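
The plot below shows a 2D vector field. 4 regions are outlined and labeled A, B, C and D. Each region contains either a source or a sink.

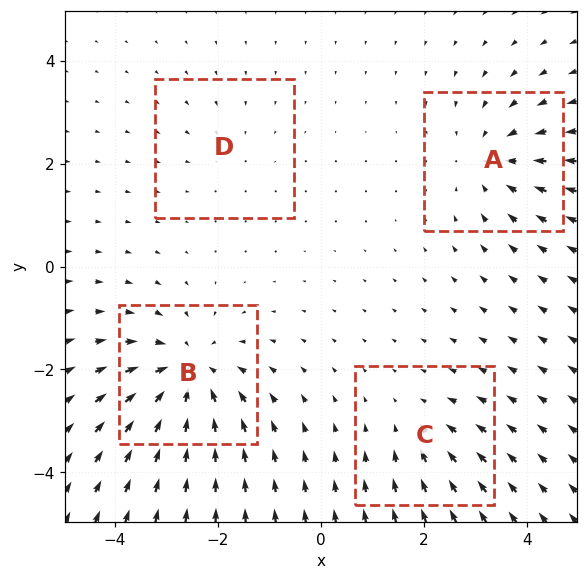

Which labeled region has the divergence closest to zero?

Divergence at each region's feature centre — A: about -4, B: about -6, C: about -3, D: about -2. Region D is closest to zero.

D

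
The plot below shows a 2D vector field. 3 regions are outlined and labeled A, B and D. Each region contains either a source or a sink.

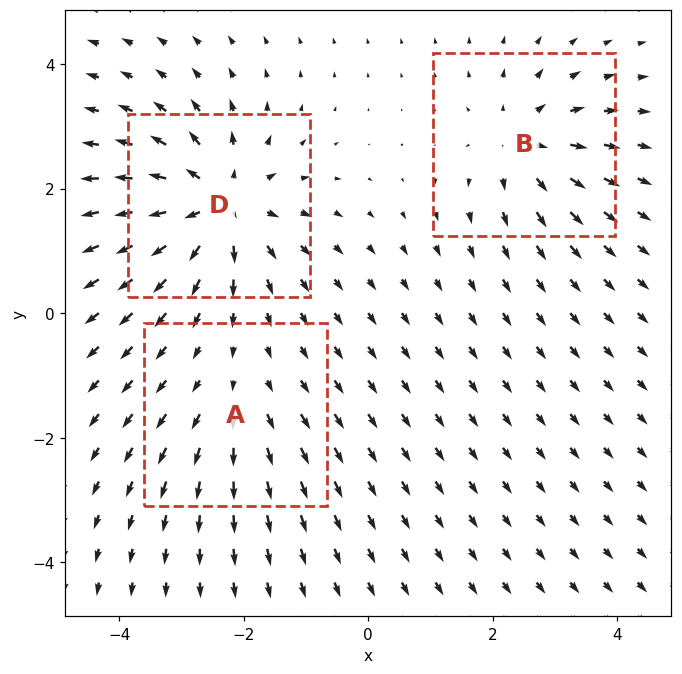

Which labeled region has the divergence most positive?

Divergence at each region's feature centre — A: about +2, B: about +3, D: about +5. Region D is most positive.

D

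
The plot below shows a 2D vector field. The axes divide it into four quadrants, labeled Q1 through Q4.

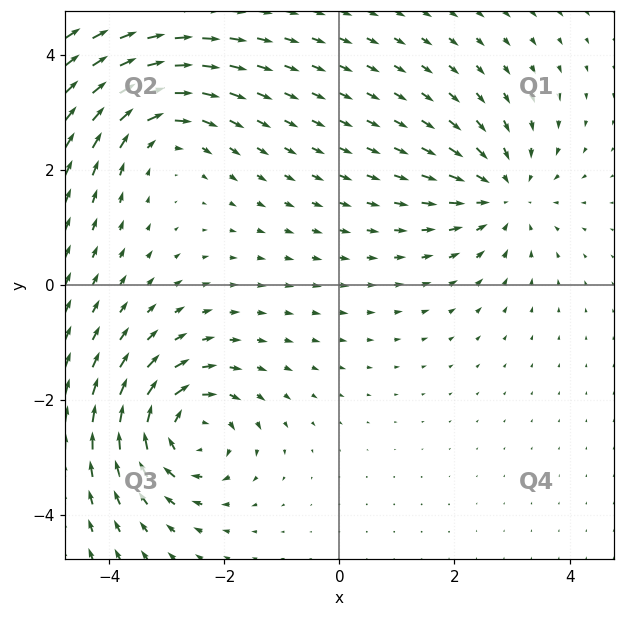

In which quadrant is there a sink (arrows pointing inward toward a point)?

The sink sits at approximately (2.8, 1.6), which lies in quadrant Q1. The divergence there is about -4, negative as expected for a sink.

Q1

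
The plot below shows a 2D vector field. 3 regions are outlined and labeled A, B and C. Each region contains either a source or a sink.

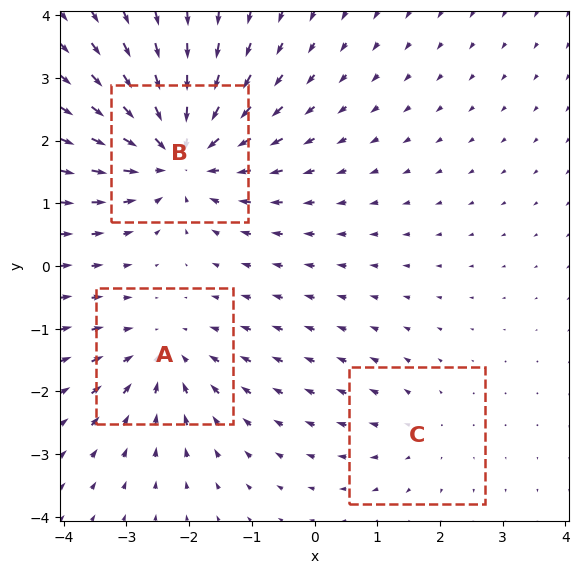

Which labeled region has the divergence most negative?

Divergence at each region's feature centre — A: about -3, B: about -5, C: about +2. Region B is most negative.

B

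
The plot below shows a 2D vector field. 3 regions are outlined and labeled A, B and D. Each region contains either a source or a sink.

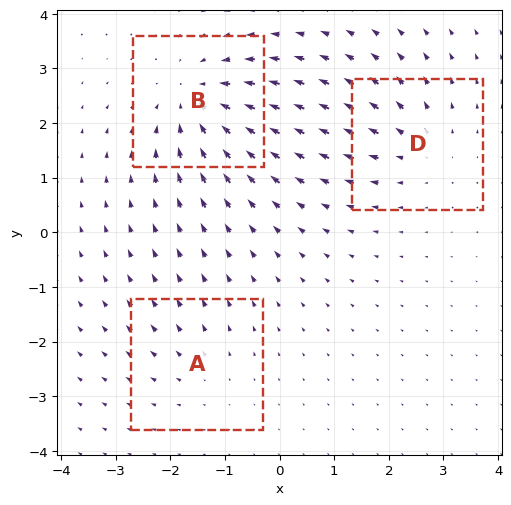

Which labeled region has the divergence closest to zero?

A

Divergence at each region's feature centre — A: about +2, B: about -5, D: about +3. Region A is closest to zero.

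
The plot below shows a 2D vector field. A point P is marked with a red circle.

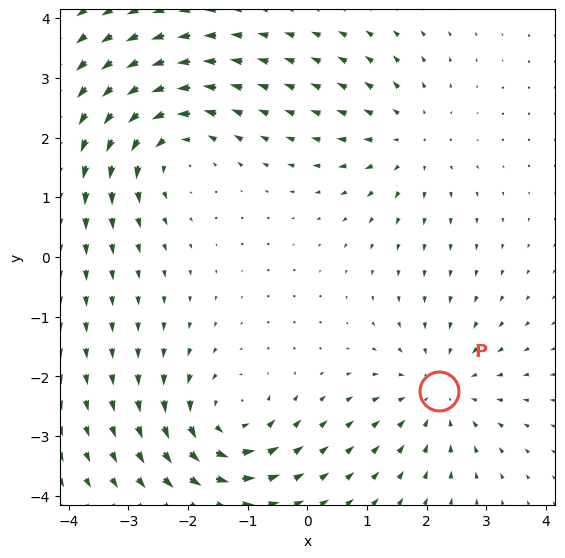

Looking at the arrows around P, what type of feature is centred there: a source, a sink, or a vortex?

At P (2.2, -2.2) the arrows converge inward. Divergence about -3, curl ≈0 — negative divergence with near-zero curl is a sink.

sink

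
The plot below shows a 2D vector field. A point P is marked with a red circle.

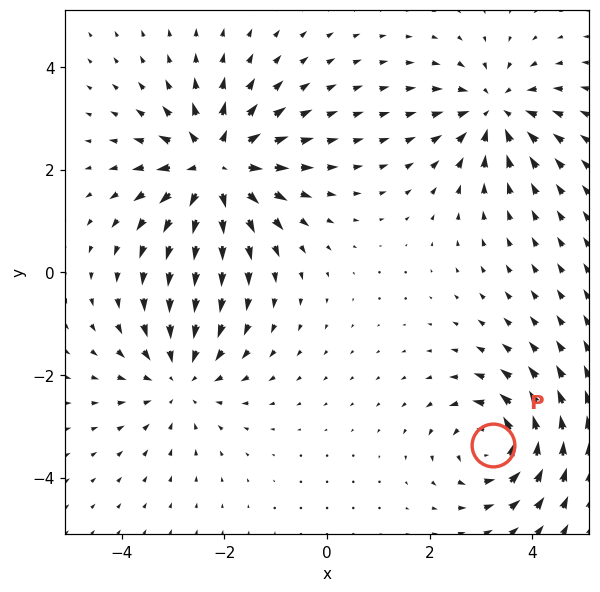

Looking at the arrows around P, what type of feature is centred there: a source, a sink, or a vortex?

At P (3.2, -3.4) the arrows circulate counterclockwise. Divergence ≈0, curl about +5 — near-zero divergence with nonzero curl is a vortex.

vortex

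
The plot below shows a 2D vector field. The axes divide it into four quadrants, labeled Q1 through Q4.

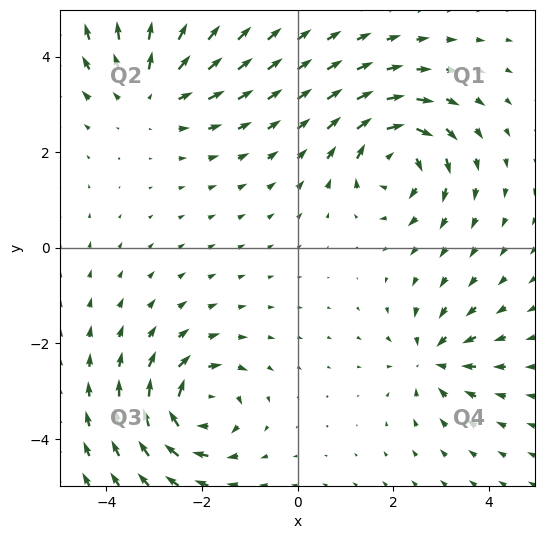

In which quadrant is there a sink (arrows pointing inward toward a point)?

The sink sits at approximately (2.8, -2.3), which lies in quadrant Q4. The divergence there is about -5, negative as expected for a sink.

Q4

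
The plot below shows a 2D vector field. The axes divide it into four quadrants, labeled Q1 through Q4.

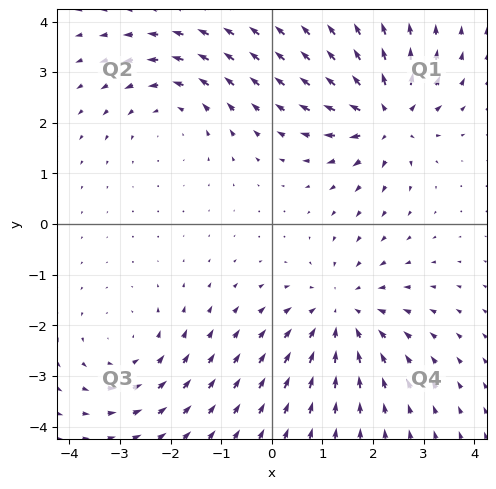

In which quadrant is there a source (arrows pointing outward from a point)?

The source sits at approximately (2.3, 2.1), which lies in quadrant Q1. The divergence there is about +6, positive as expected for a source.

Q1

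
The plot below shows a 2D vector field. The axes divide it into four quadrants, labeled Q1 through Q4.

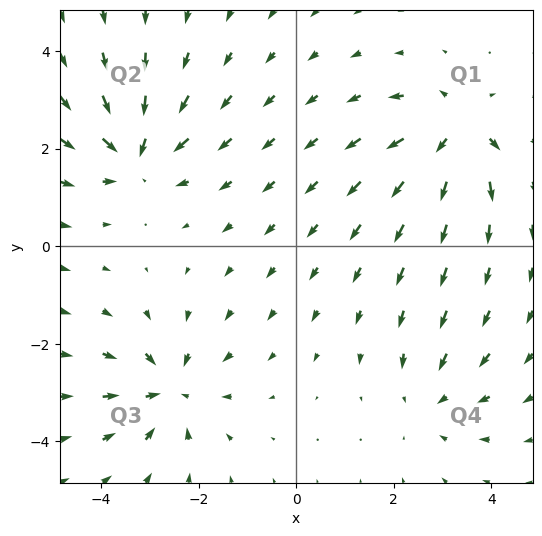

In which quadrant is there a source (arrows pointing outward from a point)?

The source sits at approximately (3.3, 2.3), which lies in quadrant Q1. The divergence there is about +6, positive as expected for a source.

Q1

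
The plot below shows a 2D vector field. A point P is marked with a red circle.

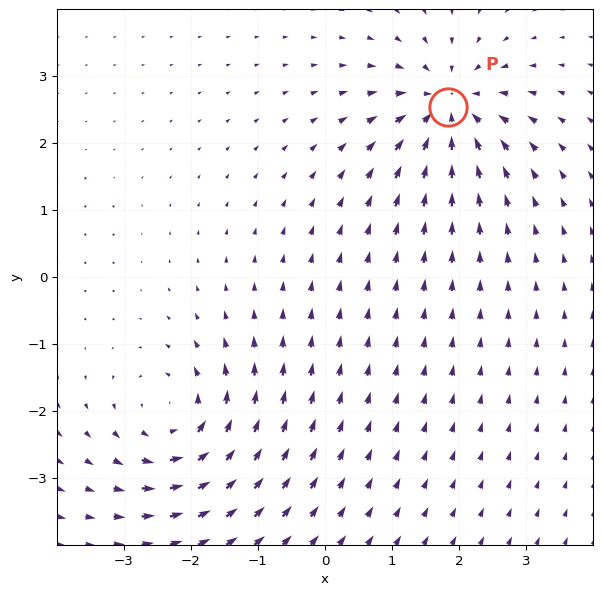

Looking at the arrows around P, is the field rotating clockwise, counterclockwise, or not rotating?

Near P at (1.8, 2.5) the arrows show no circulation. The curl there is ≈0.

not rotating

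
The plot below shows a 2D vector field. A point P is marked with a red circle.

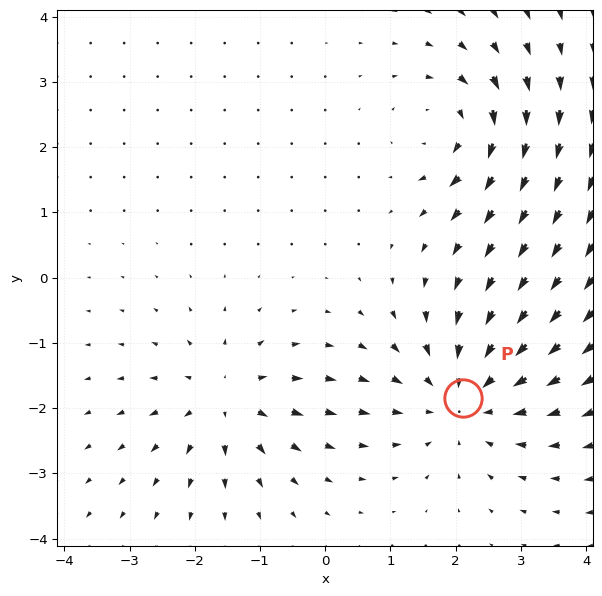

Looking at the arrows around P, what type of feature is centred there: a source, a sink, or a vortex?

At P (2.1, -1.8) the arrows converge inward. Divergence about -4, curl ≈0 — negative divergence with near-zero curl is a sink.

sink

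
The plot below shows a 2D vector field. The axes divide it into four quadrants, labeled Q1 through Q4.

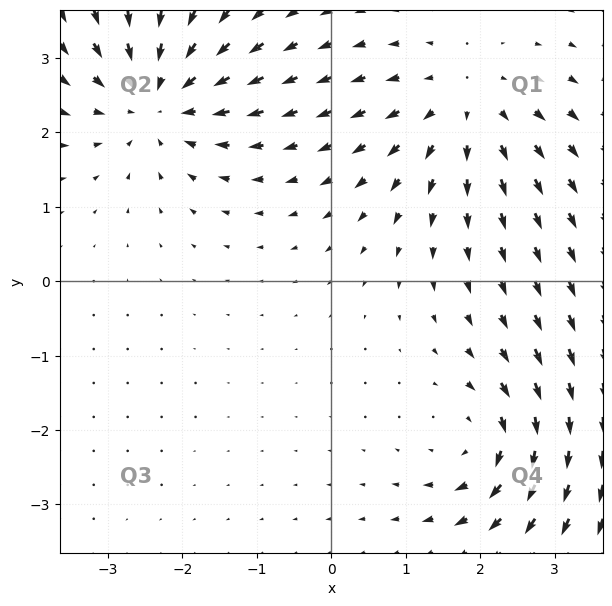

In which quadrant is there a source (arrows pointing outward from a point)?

The source sits at approximately (1.8, 2.4), which lies in quadrant Q1. The divergence there is about +3, positive as expected for a source.

Q1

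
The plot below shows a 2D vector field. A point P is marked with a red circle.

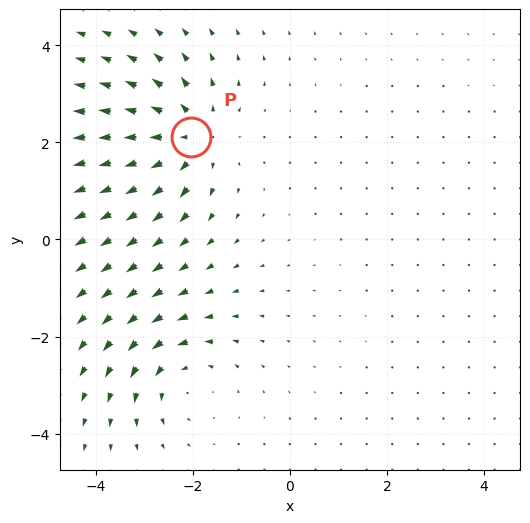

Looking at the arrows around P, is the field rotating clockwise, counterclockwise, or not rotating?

Near P at (-2.0, 2.1) the arrows show no circulation. The curl there is ≈0.

not rotating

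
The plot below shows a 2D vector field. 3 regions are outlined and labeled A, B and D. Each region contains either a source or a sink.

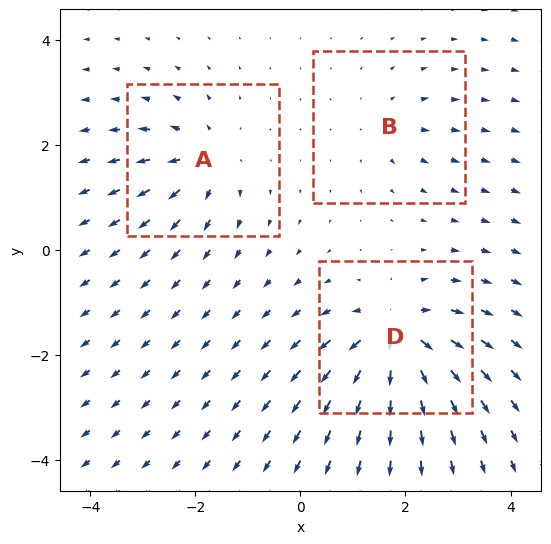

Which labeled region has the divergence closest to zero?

B

Divergence at each region's feature centre — A: about +4, B: about +2, D: about +6. Region B is closest to zero.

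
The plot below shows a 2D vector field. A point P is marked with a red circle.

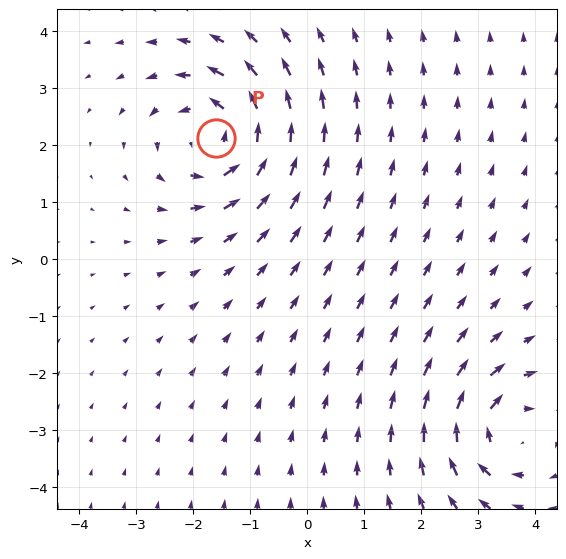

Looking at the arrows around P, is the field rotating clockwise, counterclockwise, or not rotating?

counterclockwise

Near P at (-1.6, 2.1) the arrows circulate counterclockwise. The curl (z-component) there is about +5; positive curl means counterclockwise rotation.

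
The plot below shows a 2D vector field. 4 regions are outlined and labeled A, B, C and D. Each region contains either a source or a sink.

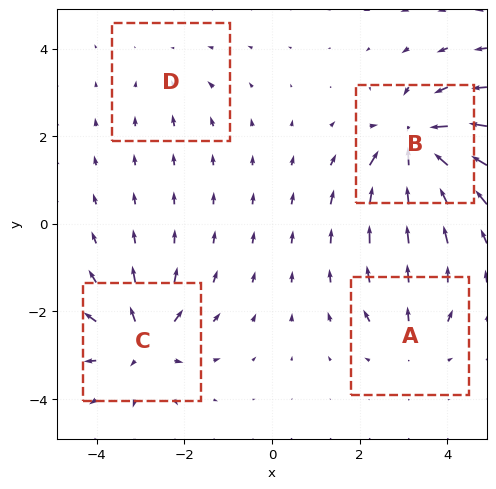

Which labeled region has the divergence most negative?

Divergence at each region's feature centre — A: about +4, B: about -8, C: about +6, D: about -2. Region B is most negative.

B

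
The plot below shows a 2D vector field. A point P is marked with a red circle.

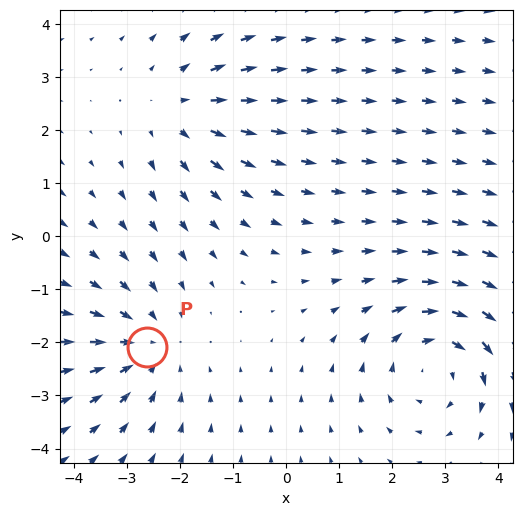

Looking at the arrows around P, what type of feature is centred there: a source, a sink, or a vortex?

sink

At P (-2.6, -2.1) the arrows converge inward. Divergence about -3, curl ≈0 — negative divergence with near-zero curl is a sink.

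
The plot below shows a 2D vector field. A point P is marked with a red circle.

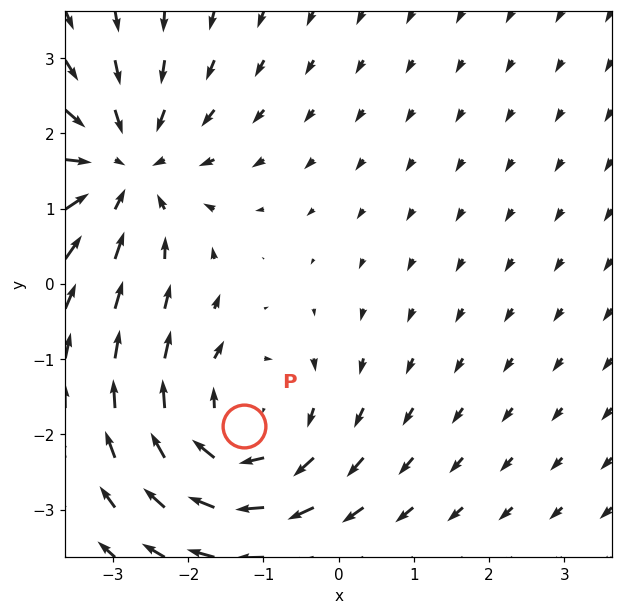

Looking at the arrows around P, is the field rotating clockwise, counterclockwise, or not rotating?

Near P at (-1.3, -1.9) the arrows circulate clockwise. The curl (z-component) there is about -4; negative curl means clockwise rotation.

clockwise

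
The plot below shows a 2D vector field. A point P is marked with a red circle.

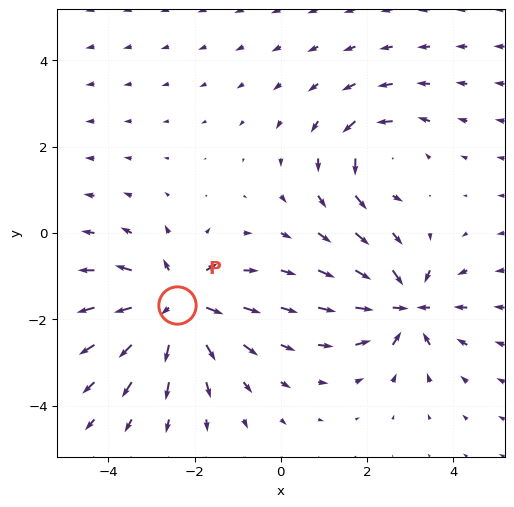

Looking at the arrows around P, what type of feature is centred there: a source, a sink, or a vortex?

At P (-2.4, -1.7) the arrows spread outward. Divergence about +5, curl ≈0 — positive divergence with near-zero curl is a source.

source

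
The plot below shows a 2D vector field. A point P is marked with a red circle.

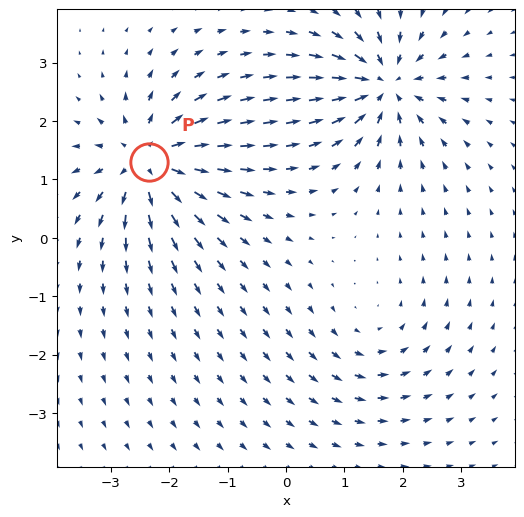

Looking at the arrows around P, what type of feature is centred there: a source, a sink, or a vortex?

source

At P (-2.3, 1.3) the arrows spread outward. Divergence about +6, curl ≈0 — positive divergence with near-zero curl is a source.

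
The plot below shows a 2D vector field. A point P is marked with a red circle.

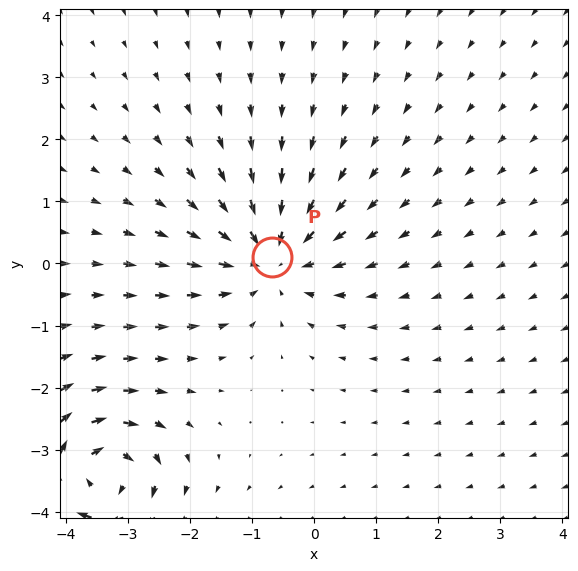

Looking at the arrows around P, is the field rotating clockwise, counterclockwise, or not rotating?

not rotating

Near P at (-0.7, 0.1) the arrows show no circulation. The curl there is ≈0.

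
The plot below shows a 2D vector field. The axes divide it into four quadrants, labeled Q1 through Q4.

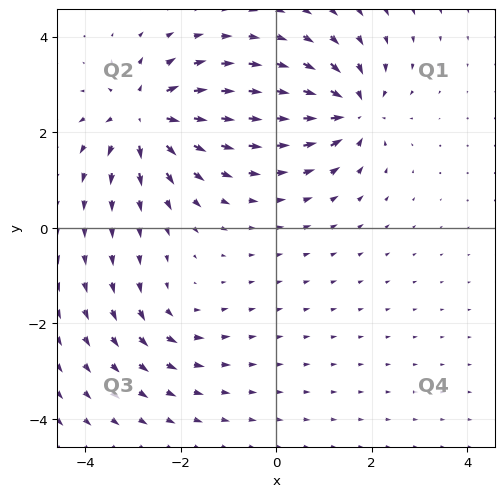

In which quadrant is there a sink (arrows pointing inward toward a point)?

Q1

The sink sits at approximately (1.6, 2.5), which lies in quadrant Q1. The divergence there is about -6, negative as expected for a sink.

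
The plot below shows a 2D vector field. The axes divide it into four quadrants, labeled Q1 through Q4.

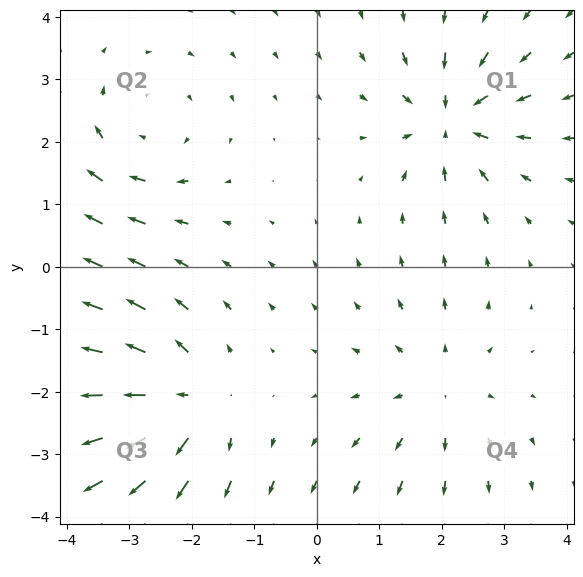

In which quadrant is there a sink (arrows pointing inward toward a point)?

The sink sits at approximately (2.2, 2.4), which lies in quadrant Q1. The divergence there is about -5, negative as expected for a sink.

Q1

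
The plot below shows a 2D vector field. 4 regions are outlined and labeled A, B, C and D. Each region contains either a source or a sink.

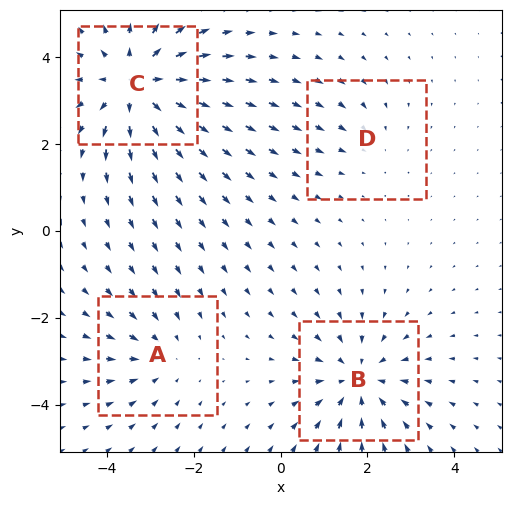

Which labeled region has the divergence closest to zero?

D

Divergence at each region's feature centre — A: about -3, B: about -4, C: about +6, D: about -2. Region D is closest to zero.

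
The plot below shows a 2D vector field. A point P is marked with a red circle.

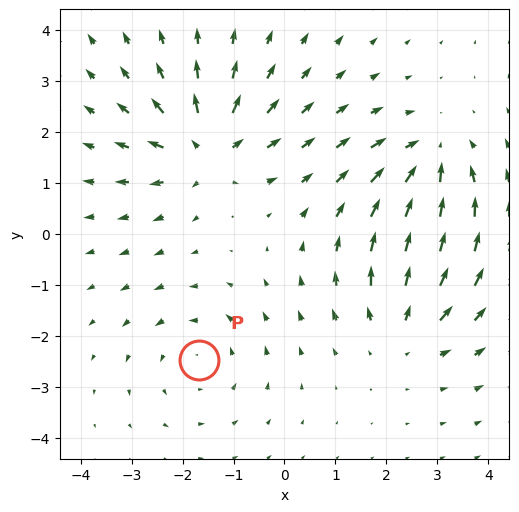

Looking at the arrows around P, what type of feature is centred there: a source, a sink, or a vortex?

At P (-1.7, -2.5) the arrows circulate counterclockwise. Divergence ≈0, curl about +2 — near-zero divergence with nonzero curl is a vortex.

vortex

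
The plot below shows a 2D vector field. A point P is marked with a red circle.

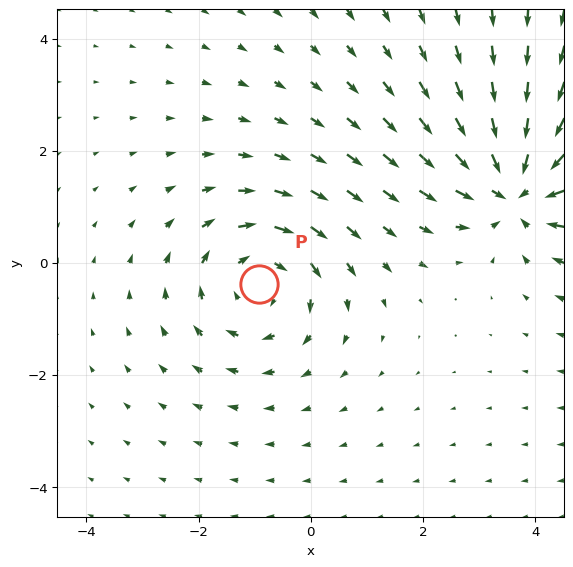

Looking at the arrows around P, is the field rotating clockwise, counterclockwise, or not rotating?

Near P at (-0.9, -0.4) the arrows circulate clockwise. The curl (z-component) there is about -3; negative curl means clockwise rotation.

clockwise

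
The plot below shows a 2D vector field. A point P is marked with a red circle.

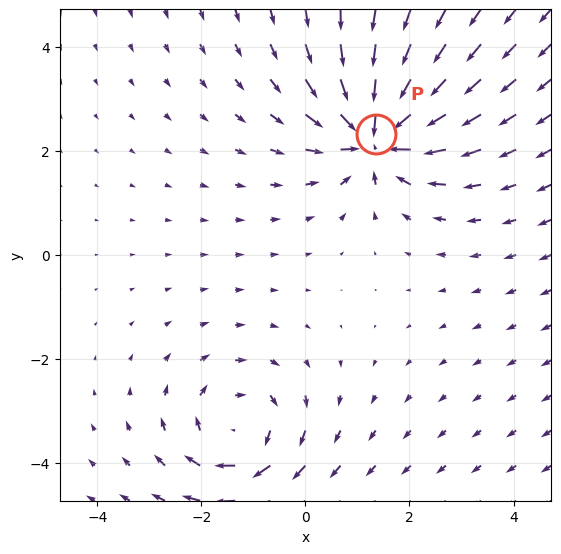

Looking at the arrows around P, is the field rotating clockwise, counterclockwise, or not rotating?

Near P at (1.4, 2.3) the arrows show no circulation. The curl there is ≈0.

not rotating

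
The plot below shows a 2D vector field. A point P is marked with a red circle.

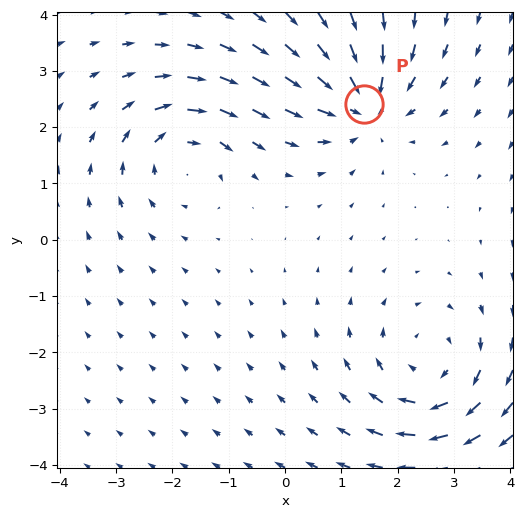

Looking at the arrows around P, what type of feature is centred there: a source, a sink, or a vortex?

At P (1.4, 2.4) the arrows converge inward. Divergence about -5, curl ≈0 — negative divergence with near-zero curl is a sink.

sink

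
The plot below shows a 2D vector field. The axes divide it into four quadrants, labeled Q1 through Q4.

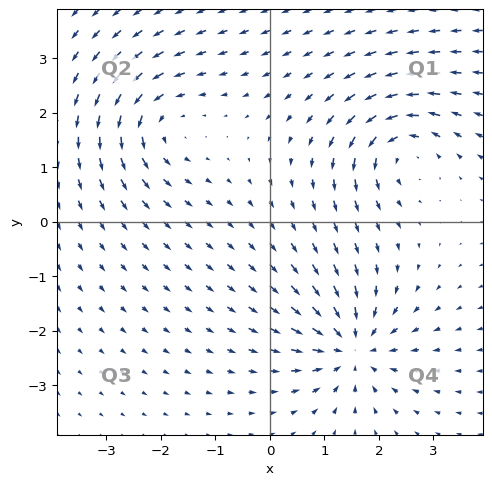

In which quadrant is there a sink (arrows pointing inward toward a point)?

The sink sits at approximately (1.5, -2.3), which lies in quadrant Q4. The divergence there is about -5, negative as expected for a sink.

Q4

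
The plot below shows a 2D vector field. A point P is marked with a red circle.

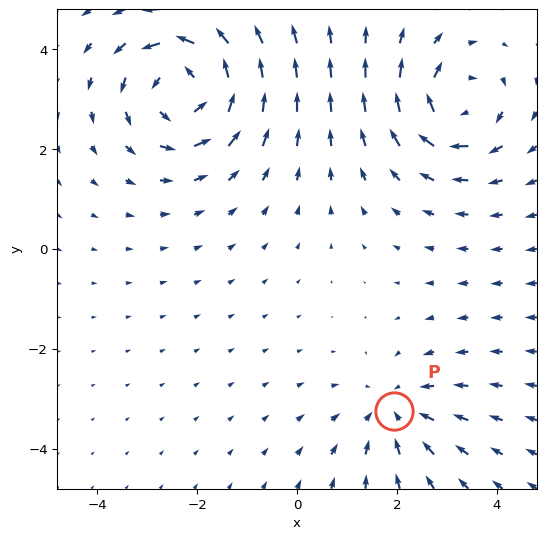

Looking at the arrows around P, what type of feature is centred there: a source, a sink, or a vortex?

At P (1.9, -3.3) the arrows converge inward. Divergence about -3, curl ≈0 — negative divergence with near-zero curl is a sink.

sink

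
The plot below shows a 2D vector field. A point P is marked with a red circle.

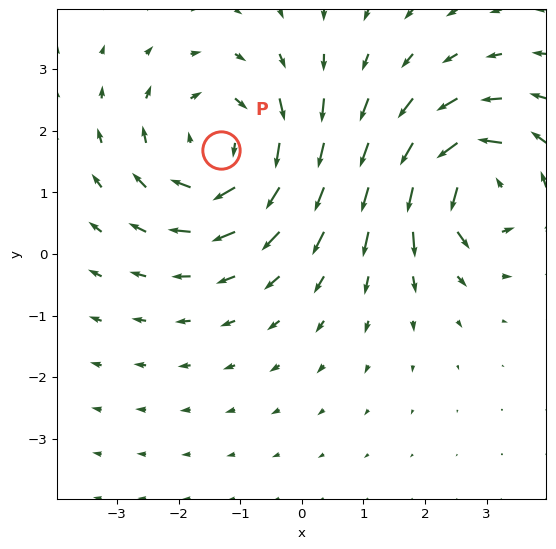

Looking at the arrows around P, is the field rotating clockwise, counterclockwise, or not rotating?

Near P at (-1.3, 1.7) the arrows circulate clockwise. The curl (z-component) there is about -4; negative curl means clockwise rotation.

clockwise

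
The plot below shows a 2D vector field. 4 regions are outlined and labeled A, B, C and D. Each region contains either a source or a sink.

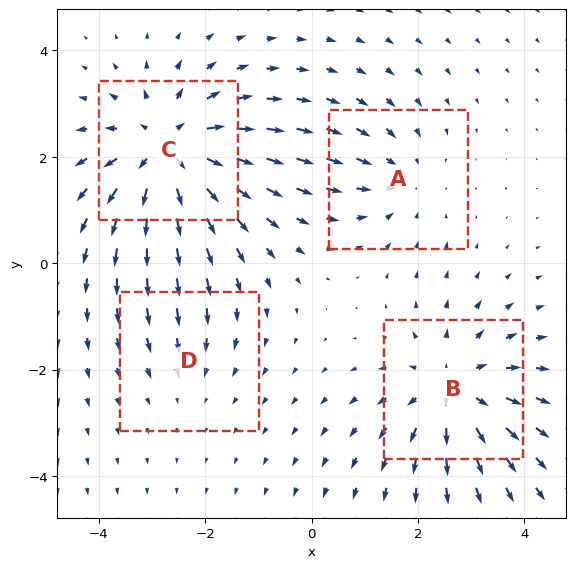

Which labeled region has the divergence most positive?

C

Divergence at each region's feature centre — A: about -3, B: about +5, C: about +6, D: about -2. Region C is most positive.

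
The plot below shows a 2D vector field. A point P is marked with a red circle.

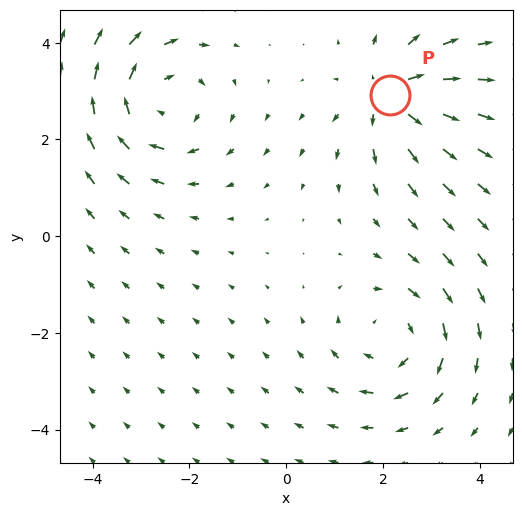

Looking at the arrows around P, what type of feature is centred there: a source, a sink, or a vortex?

At P (2.1, 2.9) the arrows spread outward. Divergence about +5, curl ≈0 — positive divergence with near-zero curl is a source.

source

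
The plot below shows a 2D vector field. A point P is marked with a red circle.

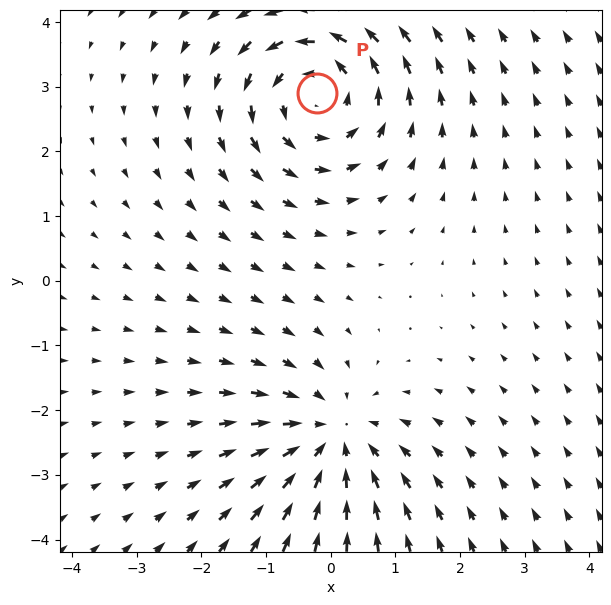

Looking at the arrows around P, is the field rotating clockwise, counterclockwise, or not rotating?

counterclockwise

Near P at (-0.2, 2.9) the arrows circulate counterclockwise. The curl (z-component) there is about +4; positive curl means counterclockwise rotation.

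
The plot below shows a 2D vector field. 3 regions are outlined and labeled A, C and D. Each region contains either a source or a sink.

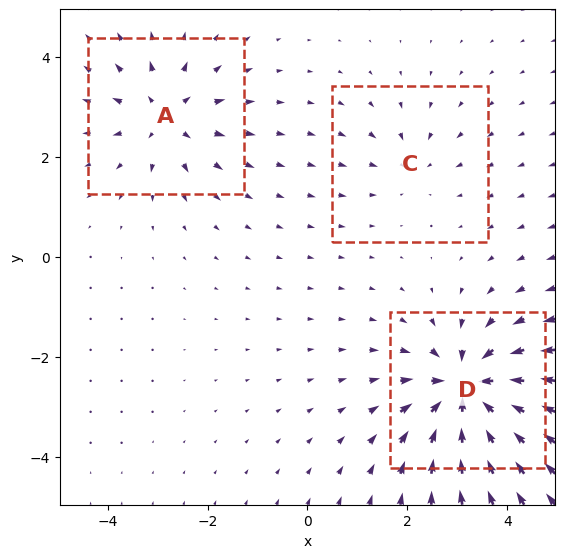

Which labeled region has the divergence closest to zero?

Divergence at each region's feature centre — A: about +4, C: about -2, D: about -6. Region C is closest to zero.

C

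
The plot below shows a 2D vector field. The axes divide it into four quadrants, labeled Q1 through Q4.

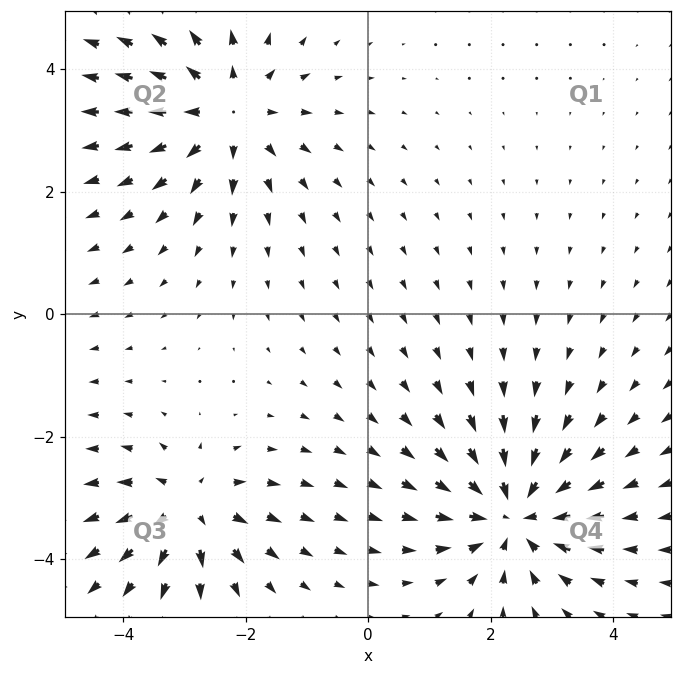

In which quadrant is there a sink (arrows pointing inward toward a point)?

Q4

The sink sits at approximately (2.4, -3.3), which lies in quadrant Q4. The divergence there is about -6, negative as expected for a sink.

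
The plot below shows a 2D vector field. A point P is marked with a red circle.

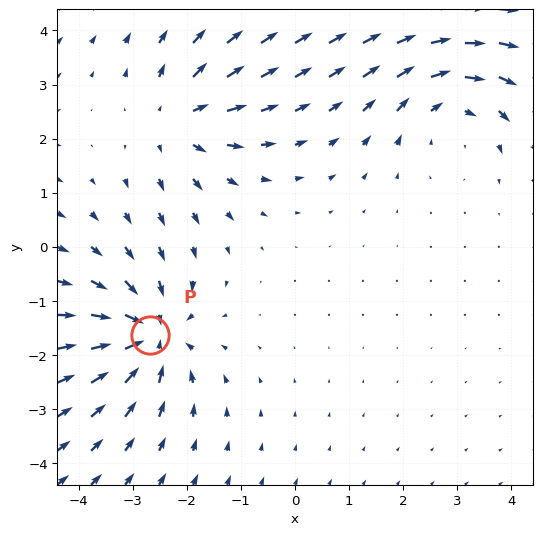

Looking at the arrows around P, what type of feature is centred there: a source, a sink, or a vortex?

sink

At P (-2.7, -1.6) the arrows converge inward. Divergence about -4, curl ≈0 — negative divergence with near-zero curl is a sink.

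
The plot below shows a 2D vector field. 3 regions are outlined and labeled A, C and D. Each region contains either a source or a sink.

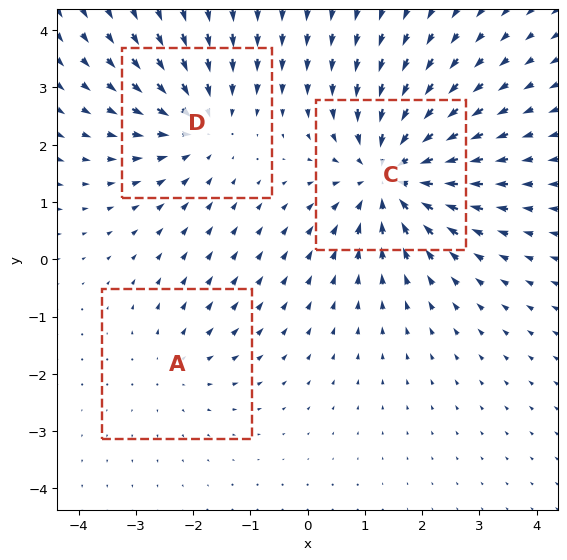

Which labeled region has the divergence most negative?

Divergence at each region's feature centre — A: about +2, C: about -5, D: about -3. Region C is most negative.

C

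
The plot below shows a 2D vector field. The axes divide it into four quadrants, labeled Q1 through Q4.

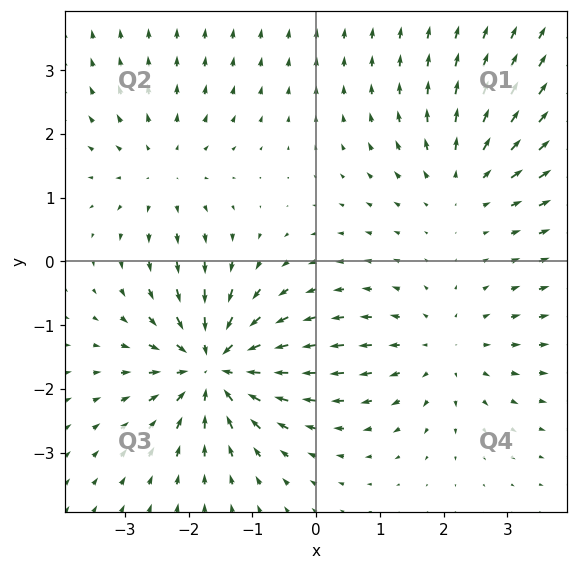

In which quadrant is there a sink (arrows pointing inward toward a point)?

Q3

The sink sits at approximately (-1.6, -1.6), which lies in quadrant Q3. The divergence there is about -6, negative as expected for a sink.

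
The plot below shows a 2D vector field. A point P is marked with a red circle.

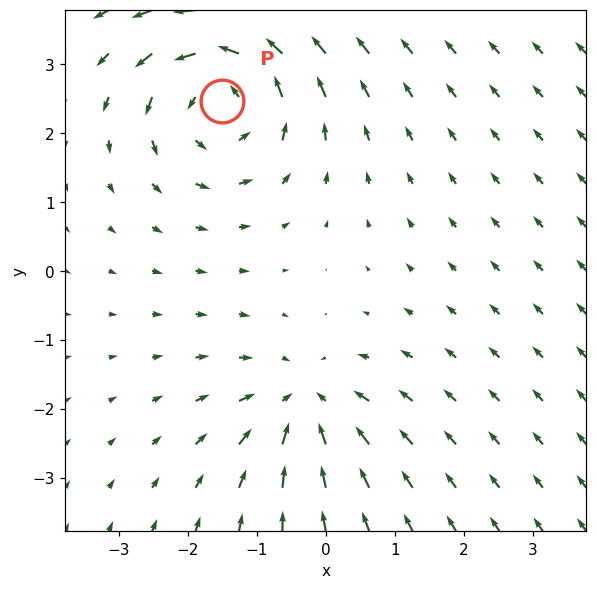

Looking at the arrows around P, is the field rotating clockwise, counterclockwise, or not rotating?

counterclockwise

Near P at (-1.5, 2.5) the arrows circulate counterclockwise. The curl (z-component) there is about +5; positive curl means counterclockwise rotation.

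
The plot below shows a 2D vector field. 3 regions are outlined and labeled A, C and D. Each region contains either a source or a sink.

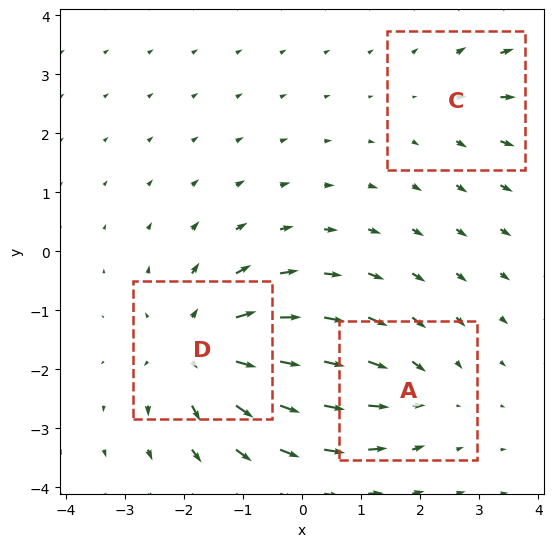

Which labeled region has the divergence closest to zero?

C

Divergence at each region's feature centre — A: about -3, C: about +2, D: about +5. Region C is closest to zero.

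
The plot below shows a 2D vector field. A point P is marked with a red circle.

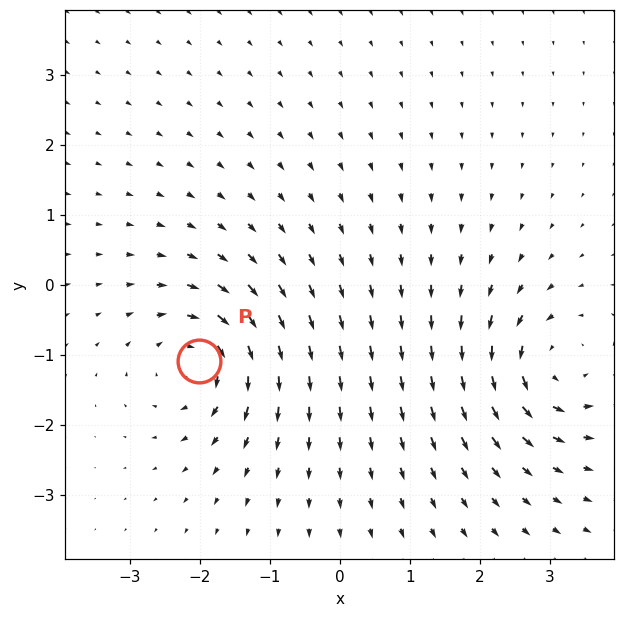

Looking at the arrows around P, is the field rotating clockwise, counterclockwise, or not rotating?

clockwise

Near P at (-2.0, -1.1) the arrows circulate clockwise. The curl (z-component) there is about -6; negative curl means clockwise rotation.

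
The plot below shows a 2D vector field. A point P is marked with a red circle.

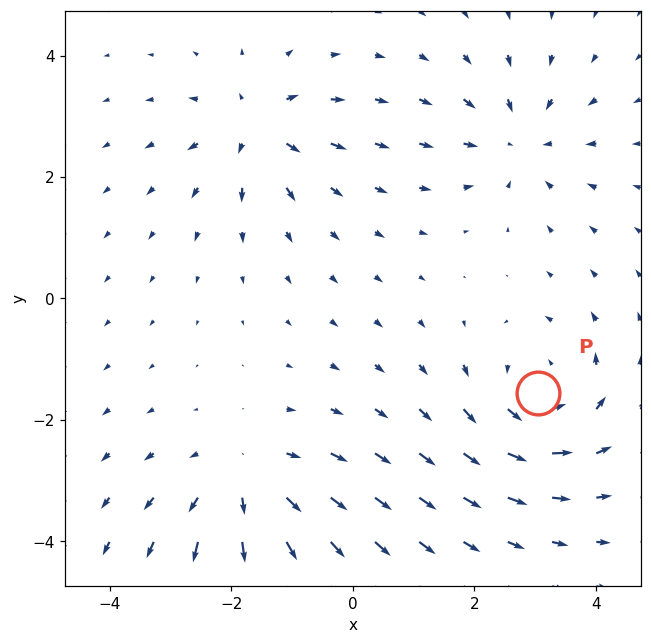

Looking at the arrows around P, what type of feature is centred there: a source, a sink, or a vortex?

At P (3.0, -1.6) the arrows circulate counterclockwise. Divergence ≈0, curl about +5 — near-zero divergence with nonzero curl is a vortex.

vortex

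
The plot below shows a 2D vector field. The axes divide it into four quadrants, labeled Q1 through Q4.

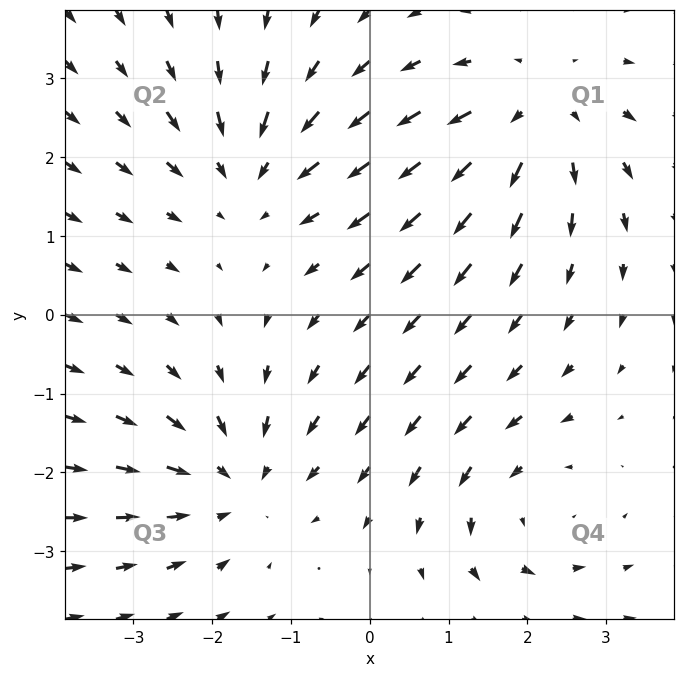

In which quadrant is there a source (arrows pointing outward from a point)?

The source sits at approximately (2.1, 2.5), which lies in quadrant Q1. The divergence there is about +3, positive as expected for a source.

Q1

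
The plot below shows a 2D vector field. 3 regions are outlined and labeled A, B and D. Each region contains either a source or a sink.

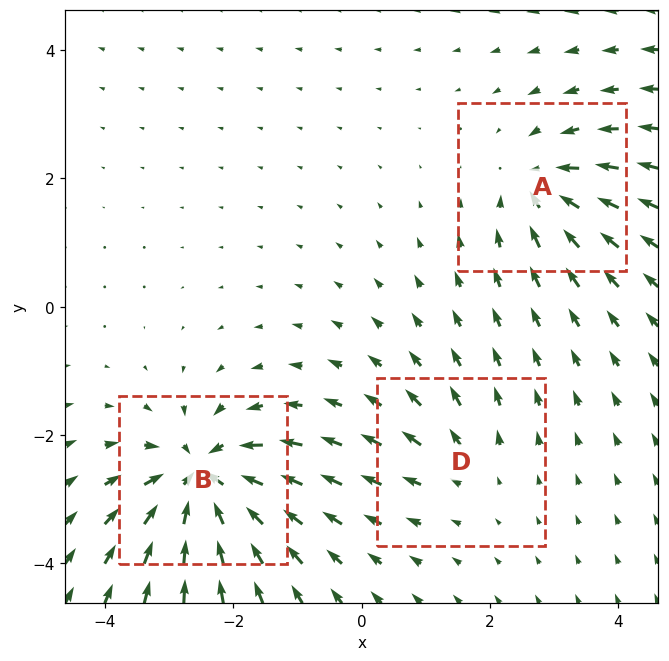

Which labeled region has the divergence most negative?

B

Divergence at each region's feature centre — A: about -4, B: about -6, D: about +2. Region B is most negative.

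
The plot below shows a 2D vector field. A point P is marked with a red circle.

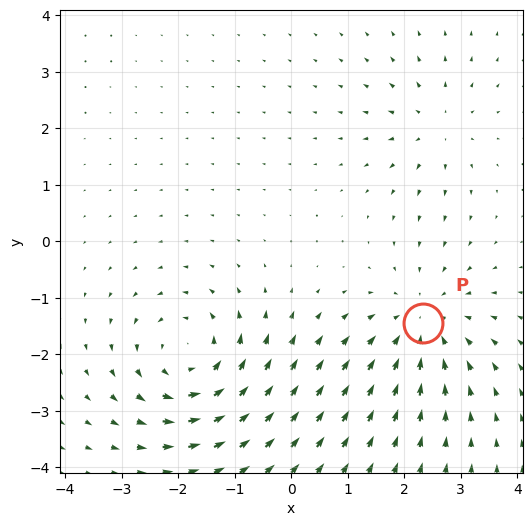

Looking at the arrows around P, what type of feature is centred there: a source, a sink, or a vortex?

sink

At P (2.3, -1.4) the arrows converge inward. Divergence about -4, curl ≈0 — negative divergence with near-zero curl is a sink.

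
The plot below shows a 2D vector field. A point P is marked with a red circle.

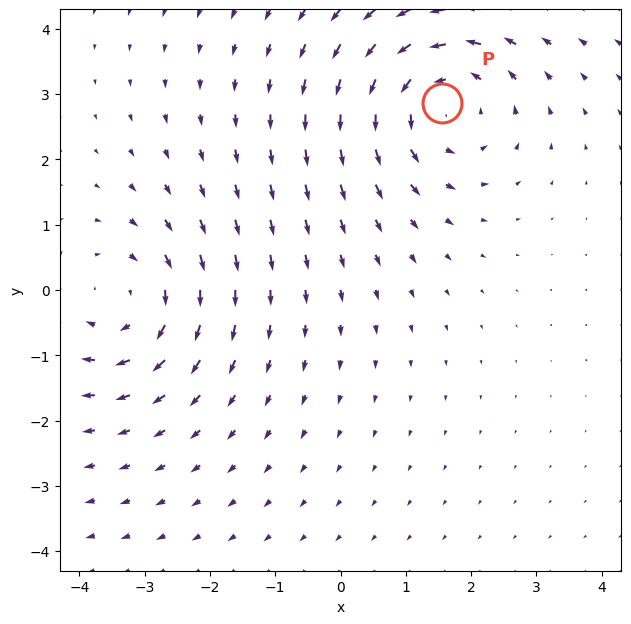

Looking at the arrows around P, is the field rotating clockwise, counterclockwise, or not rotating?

counterclockwise

Near P at (1.6, 2.9) the arrows circulate counterclockwise. The curl (z-component) there is about +4; positive curl means counterclockwise rotation.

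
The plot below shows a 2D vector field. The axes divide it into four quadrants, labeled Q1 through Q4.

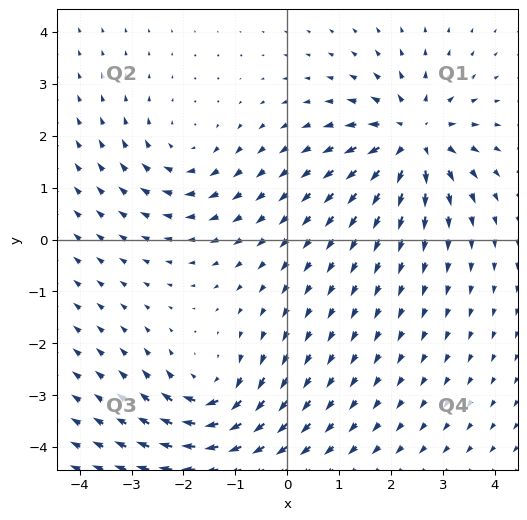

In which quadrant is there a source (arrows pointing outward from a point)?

The source sits at approximately (2.4, 2.0), which lies in quadrant Q1. The divergence there is about +6, positive as expected for a source.

Q1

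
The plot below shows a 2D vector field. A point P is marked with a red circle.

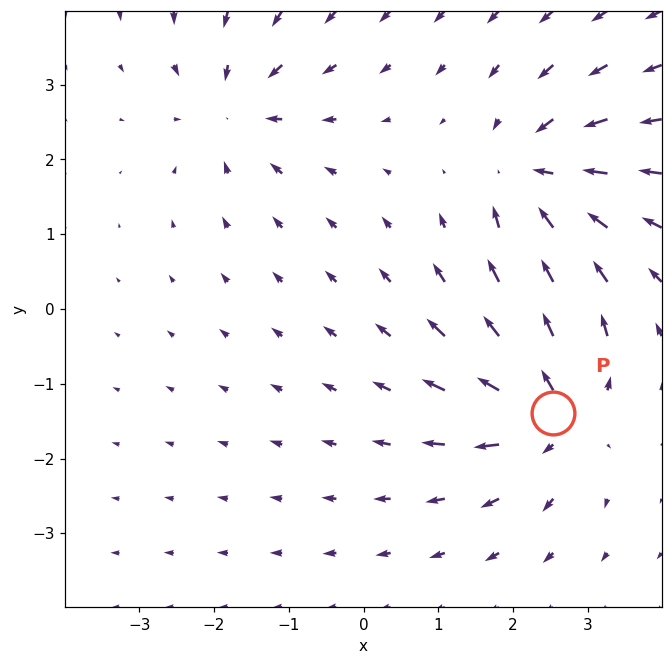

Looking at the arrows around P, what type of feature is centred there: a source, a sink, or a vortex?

At P (2.5, -1.4) the arrows spread outward. Divergence about +5, curl ≈0 — positive divergence with near-zero curl is a source.

source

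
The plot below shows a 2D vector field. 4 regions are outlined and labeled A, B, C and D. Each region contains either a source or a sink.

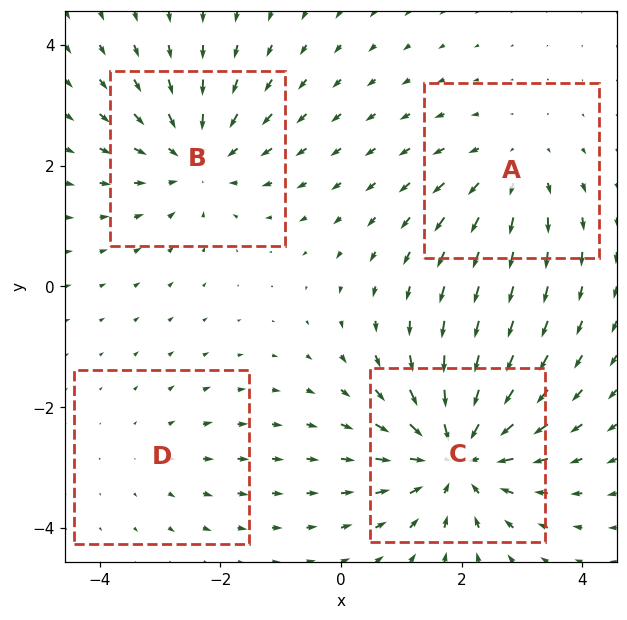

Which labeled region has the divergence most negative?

C

Divergence at each region's feature centre — A: about +3, B: about -4, C: about -6, D: about +2. Region C is most negative.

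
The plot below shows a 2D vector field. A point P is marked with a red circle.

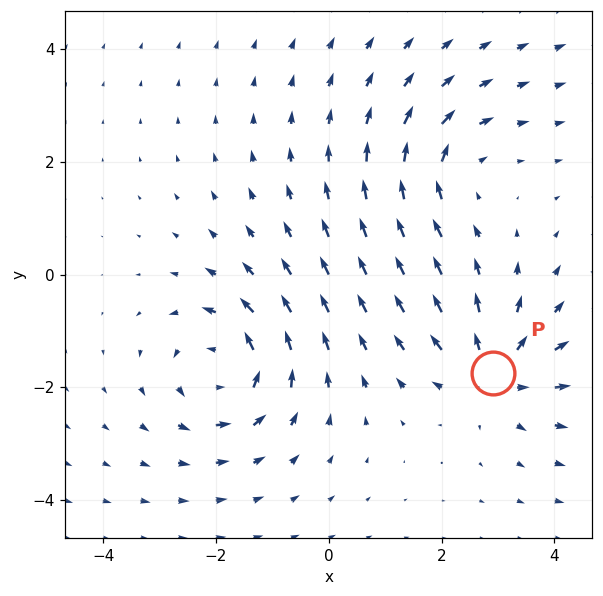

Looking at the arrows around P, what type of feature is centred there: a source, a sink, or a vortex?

At P (2.9, -1.7) the arrows spread outward. Divergence about +5, curl ≈0 — positive divergence with near-zero curl is a source.

source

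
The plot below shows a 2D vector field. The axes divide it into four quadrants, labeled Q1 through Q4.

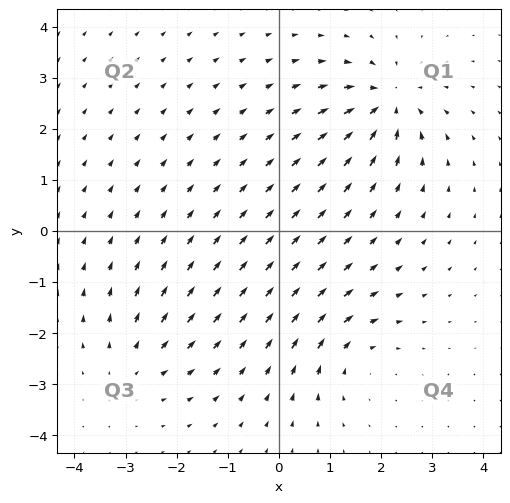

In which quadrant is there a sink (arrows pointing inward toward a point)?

Q1

The sink sits at approximately (2.1, 2.5), which lies in quadrant Q1. The divergence there is about -6, negative as expected for a sink.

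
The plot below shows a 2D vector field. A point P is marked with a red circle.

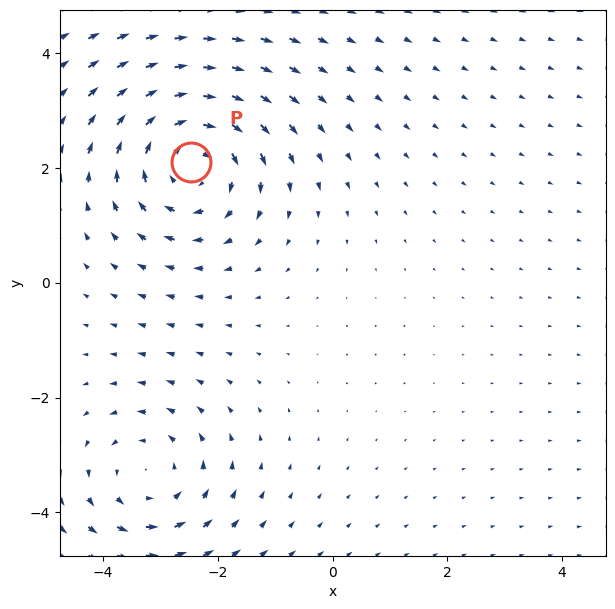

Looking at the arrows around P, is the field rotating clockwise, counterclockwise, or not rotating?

Near P at (-2.5, 2.1) the arrows circulate clockwise. The curl (z-component) there is about -4; negative curl means clockwise rotation.

clockwise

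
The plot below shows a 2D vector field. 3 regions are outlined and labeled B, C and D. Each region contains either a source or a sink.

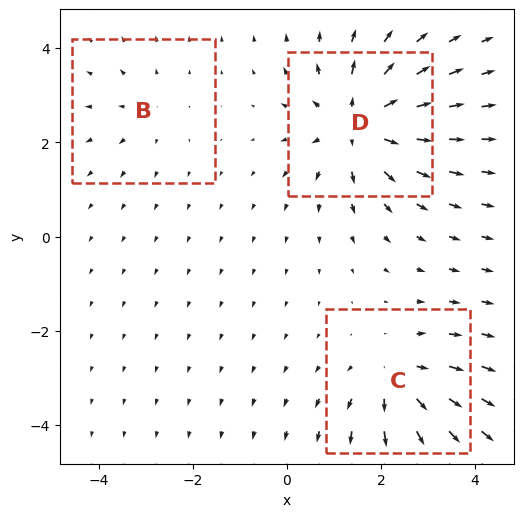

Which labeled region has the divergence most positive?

D

Divergence at each region's feature centre — B: about +2, C: about +4, D: about +5. Region D is most positive.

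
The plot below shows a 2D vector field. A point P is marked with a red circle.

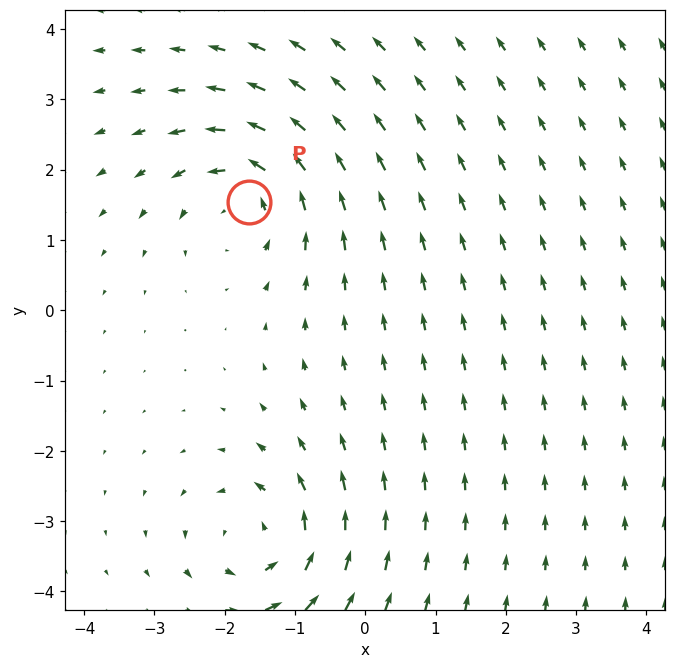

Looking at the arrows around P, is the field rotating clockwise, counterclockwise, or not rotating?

Near P at (-1.7, 1.5) the arrows circulate counterclockwise. The curl (z-component) there is about +5; positive curl means counterclockwise rotation.

counterclockwise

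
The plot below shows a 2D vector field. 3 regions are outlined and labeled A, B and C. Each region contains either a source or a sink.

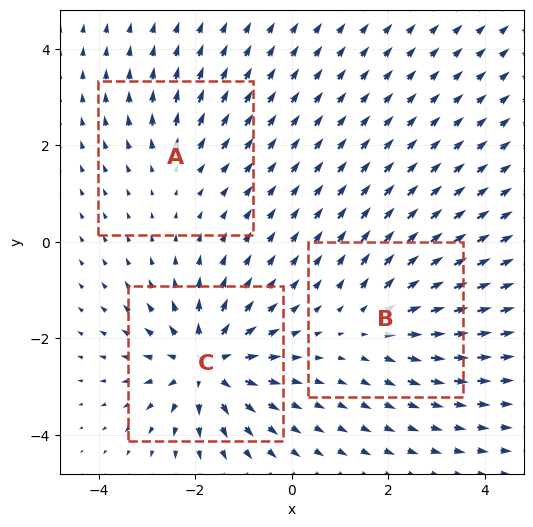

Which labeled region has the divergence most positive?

Divergence at each region's feature centre — A: about +2, B: about +3, C: about +6. Region C is most positive.

C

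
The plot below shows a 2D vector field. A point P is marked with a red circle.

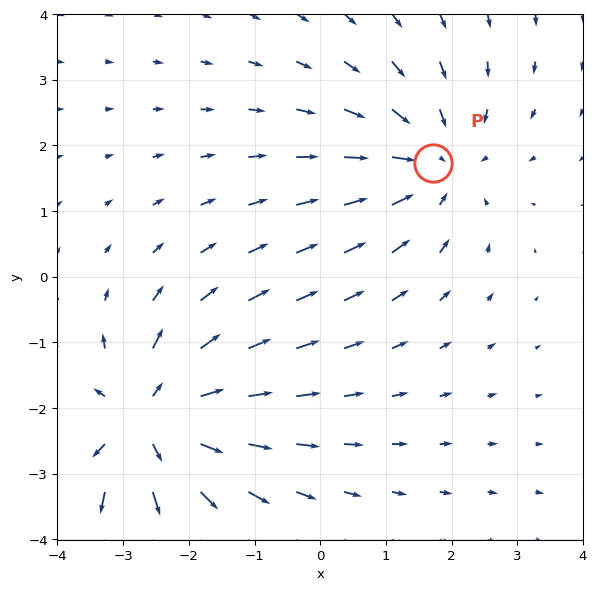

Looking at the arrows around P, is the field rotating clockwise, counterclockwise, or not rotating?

Near P at (1.7, 1.7) the arrows show no circulation. The curl there is ≈0.

not rotating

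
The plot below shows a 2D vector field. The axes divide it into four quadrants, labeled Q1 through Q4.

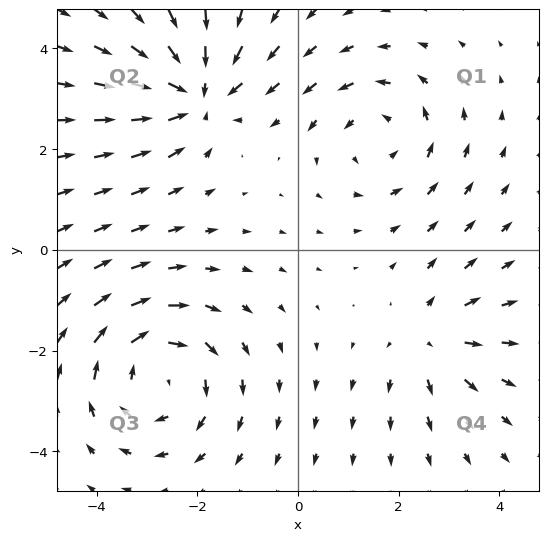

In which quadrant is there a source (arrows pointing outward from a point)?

Q4

The source sits at approximately (2.7, -1.8), which lies in quadrant Q4. The divergence there is about +3, positive as expected for a source.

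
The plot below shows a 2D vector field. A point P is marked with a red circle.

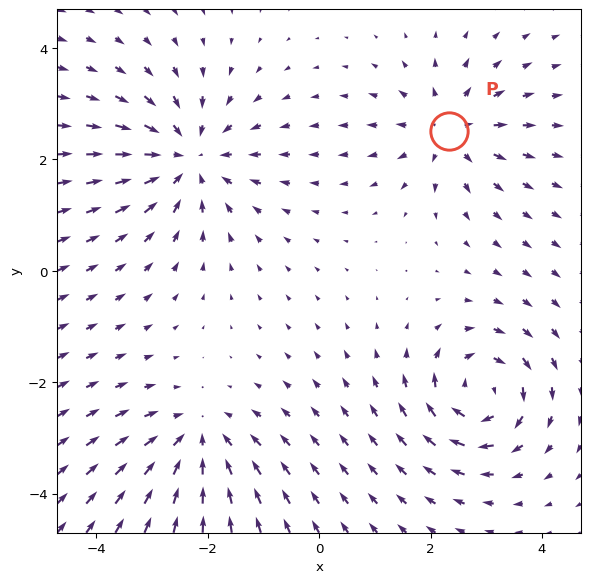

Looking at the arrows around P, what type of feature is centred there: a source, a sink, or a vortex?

source

At P (2.3, 2.5) the arrows spread outward. Divergence about +5, curl ≈0 — positive divergence with near-zero curl is a source.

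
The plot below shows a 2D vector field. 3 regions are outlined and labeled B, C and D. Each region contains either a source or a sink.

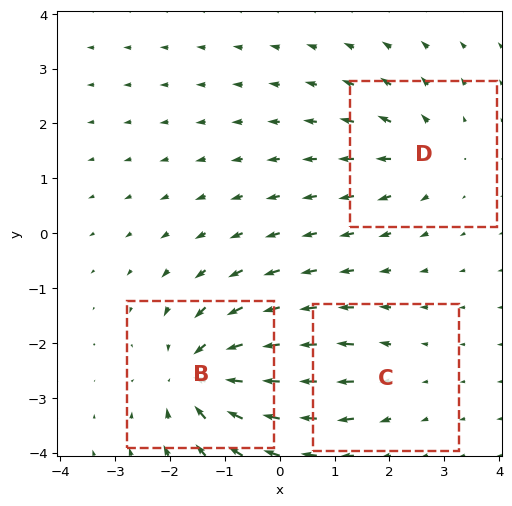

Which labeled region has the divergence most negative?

B

Divergence at each region's feature centre — B: about -6, C: about +2, D: about +3. Region B is most negative.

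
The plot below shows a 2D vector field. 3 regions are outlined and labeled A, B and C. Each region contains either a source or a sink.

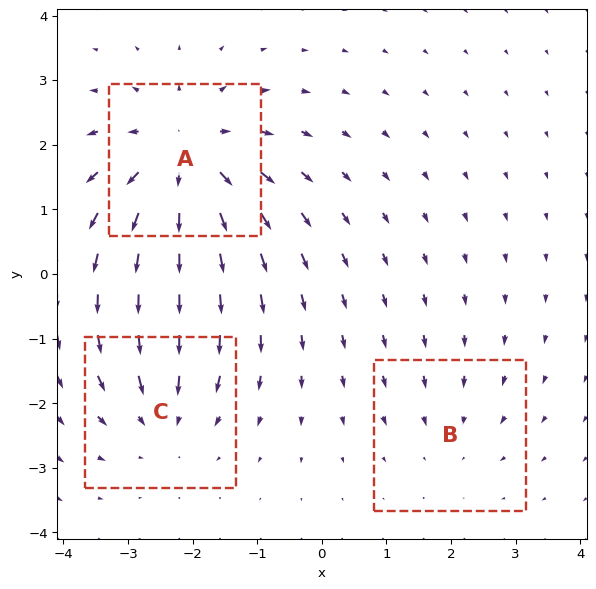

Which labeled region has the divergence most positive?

Divergence at each region's feature centre — A: about +5, B: about -2, C: about -3. Region A is most positive.

A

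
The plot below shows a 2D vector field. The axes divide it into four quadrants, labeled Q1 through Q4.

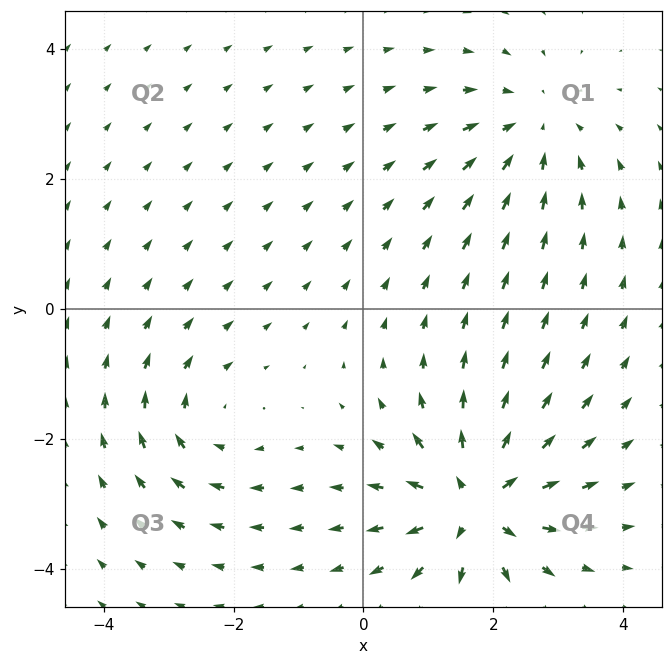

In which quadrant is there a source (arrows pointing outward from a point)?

The source sits at approximately (1.7, -3.0), which lies in quadrant Q4. The divergence there is about +6, positive as expected for a source.

Q4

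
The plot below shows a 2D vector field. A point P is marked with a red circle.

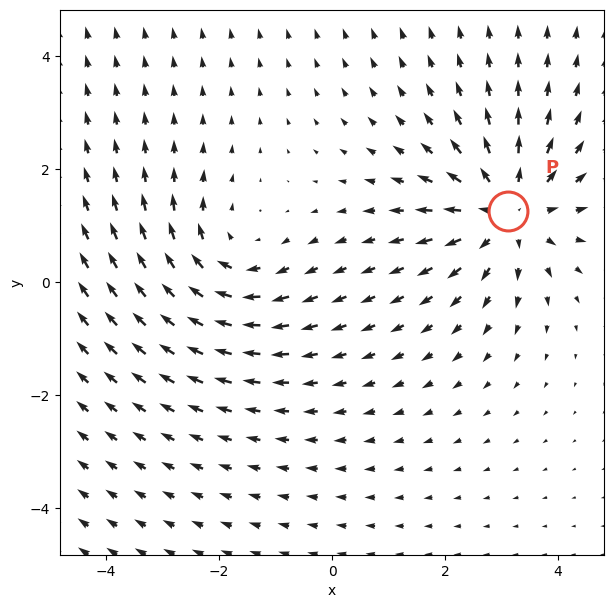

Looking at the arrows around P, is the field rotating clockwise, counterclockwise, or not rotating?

Near P at (3.1, 1.3) the arrows show no circulation. The curl there is ≈0.

not rotating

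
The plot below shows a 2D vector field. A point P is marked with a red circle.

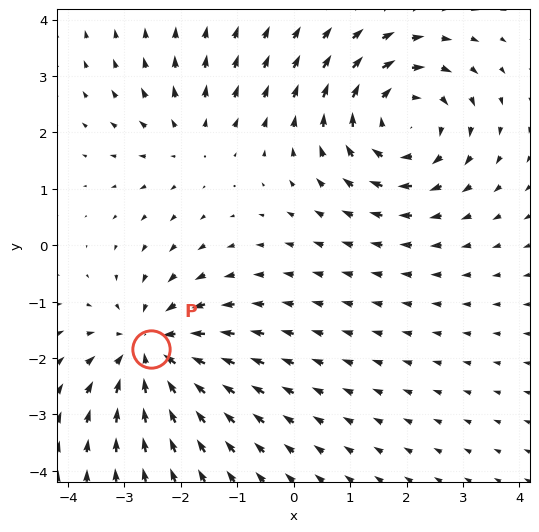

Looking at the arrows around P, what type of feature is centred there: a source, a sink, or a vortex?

At P (-2.5, -1.8) the arrows converge inward. Divergence about -4, curl ≈0 — negative divergence with near-zero curl is a sink.

sink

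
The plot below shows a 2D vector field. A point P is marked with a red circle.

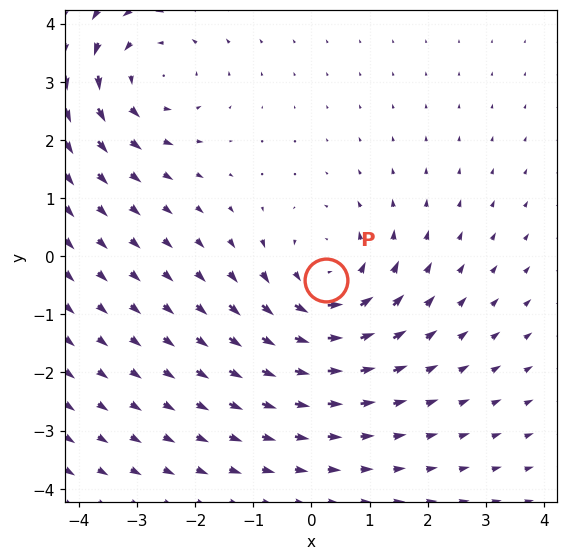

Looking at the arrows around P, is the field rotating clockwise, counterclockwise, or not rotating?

Near P at (0.2, -0.4) the arrows circulate counterclockwise. The curl (z-component) there is about +5; positive curl means counterclockwise rotation.

counterclockwise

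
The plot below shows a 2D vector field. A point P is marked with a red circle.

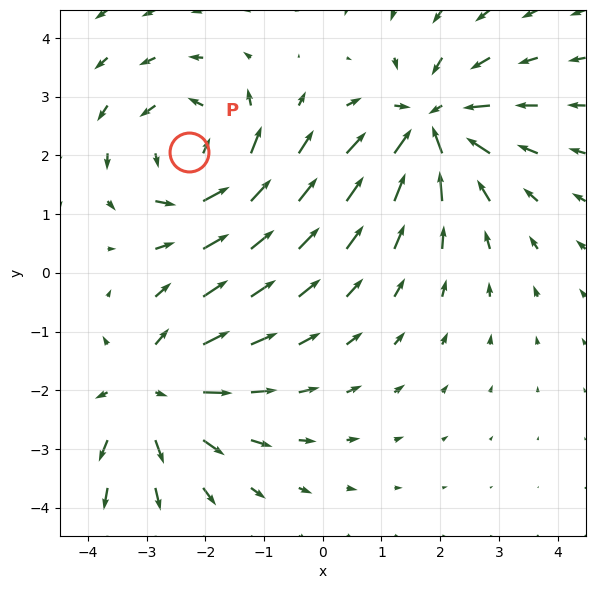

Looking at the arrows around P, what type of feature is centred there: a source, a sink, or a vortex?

vortex

At P (-2.3, 2.1) the arrows circulate counterclockwise. Divergence ≈0, curl about +4 — near-zero divergence with nonzero curl is a vortex.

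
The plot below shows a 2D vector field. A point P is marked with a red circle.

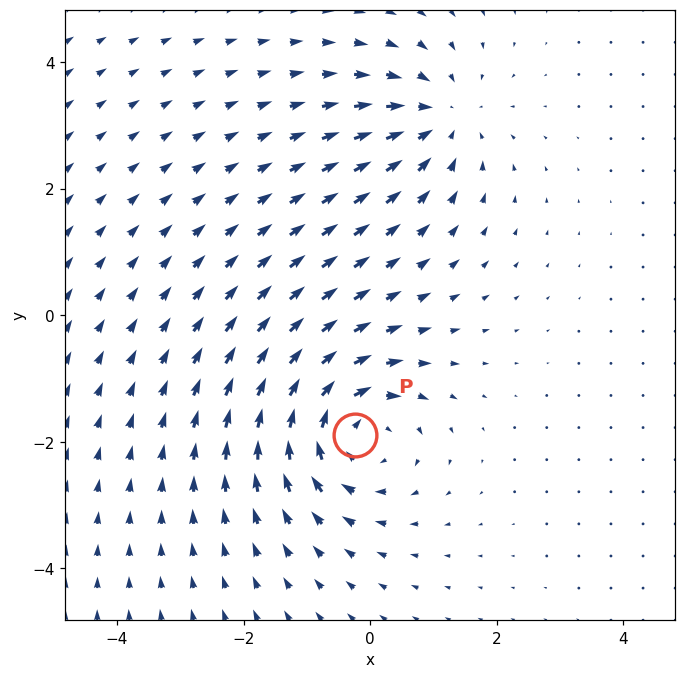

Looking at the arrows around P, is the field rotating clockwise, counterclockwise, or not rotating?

clockwise

Near P at (-0.2, -1.9) the arrows circulate clockwise. The curl (z-component) there is about -4; negative curl means clockwise rotation.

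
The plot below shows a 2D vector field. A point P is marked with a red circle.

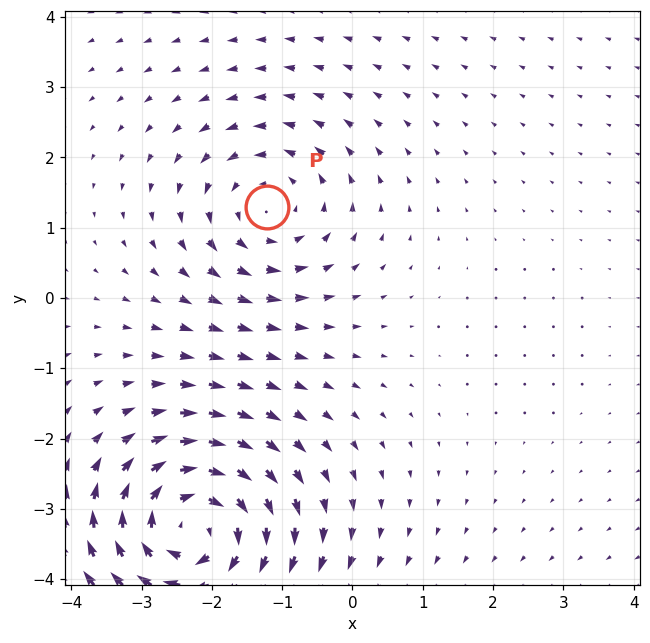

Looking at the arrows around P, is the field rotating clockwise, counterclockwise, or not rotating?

counterclockwise

Near P at (-1.2, 1.3) the arrows circulate counterclockwise. The curl (z-component) there is about +3; positive curl means counterclockwise rotation.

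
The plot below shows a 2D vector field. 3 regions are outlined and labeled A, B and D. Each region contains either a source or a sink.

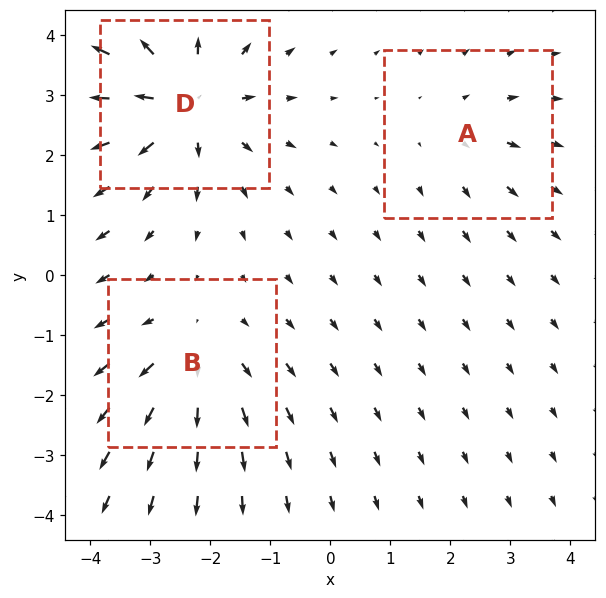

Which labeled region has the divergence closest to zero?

A

Divergence at each region's feature centre — A: about +2, B: about +3, D: about +5. Region A is closest to zero.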